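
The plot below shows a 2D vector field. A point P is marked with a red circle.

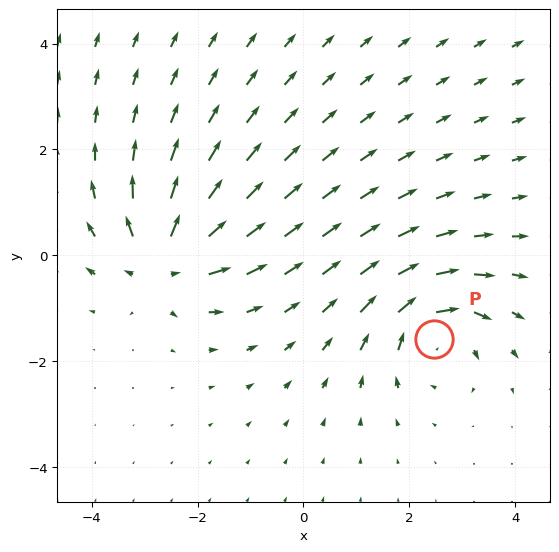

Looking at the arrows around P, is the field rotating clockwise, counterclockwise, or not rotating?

clockwise

Near P at (2.5, -1.6) the arrows circulate clockwise. The curl (z-component) there is about -5; negative curl means clockwise rotation.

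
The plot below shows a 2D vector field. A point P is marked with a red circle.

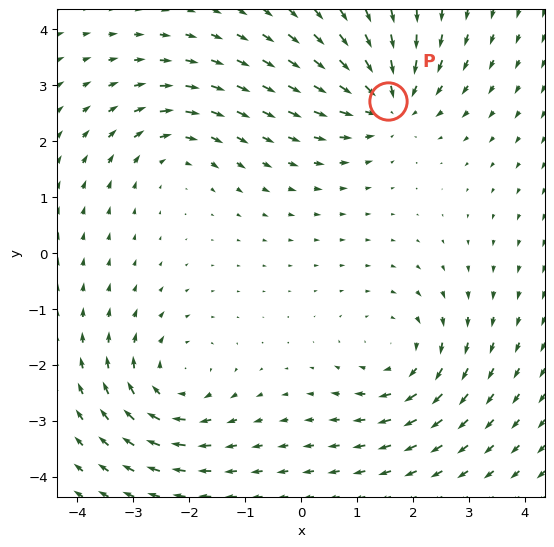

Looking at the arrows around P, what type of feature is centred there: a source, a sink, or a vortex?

sink

At P (1.6, 2.7) the arrows converge inward. Divergence about -6, curl ≈0 — negative divergence with near-zero curl is a sink.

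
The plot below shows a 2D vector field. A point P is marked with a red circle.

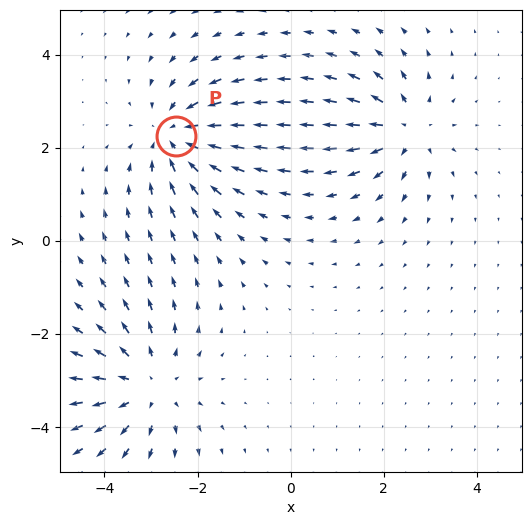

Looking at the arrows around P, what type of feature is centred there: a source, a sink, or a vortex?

At P (-2.5, 2.2) the arrows converge inward. Divergence about -4, curl ≈0 — negative divergence with near-zero curl is a sink.

sink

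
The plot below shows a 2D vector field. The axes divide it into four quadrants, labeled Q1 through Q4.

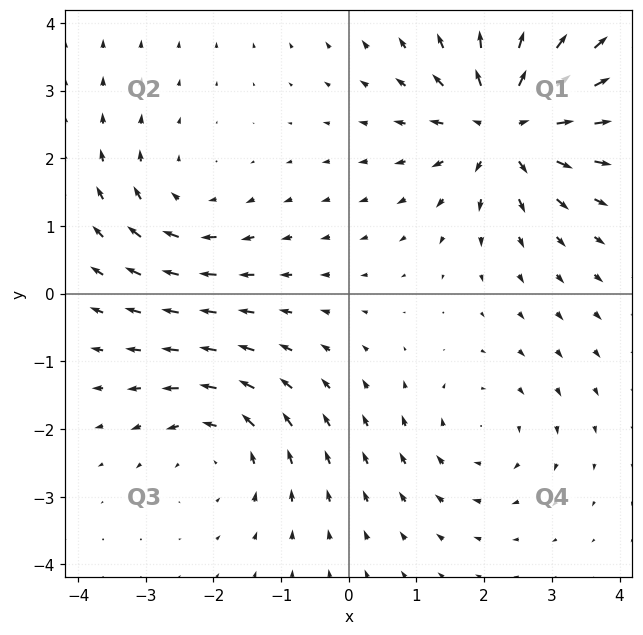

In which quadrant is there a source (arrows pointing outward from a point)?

Q1

The source sits at approximately (2.3, 2.5), which lies in quadrant Q1. The divergence there is about +6, positive as expected for a source.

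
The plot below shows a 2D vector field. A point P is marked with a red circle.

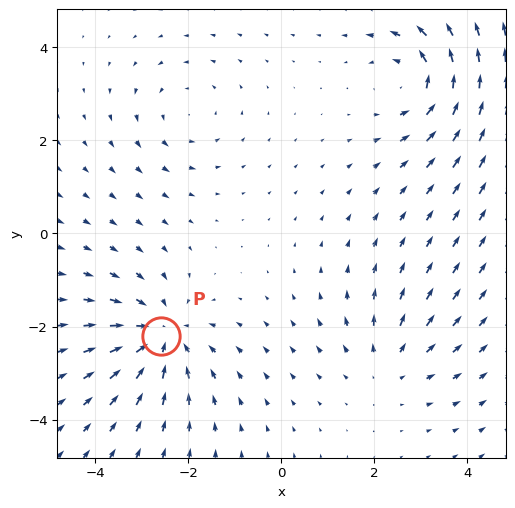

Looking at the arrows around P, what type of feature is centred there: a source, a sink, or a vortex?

At P (-2.6, -2.2) the arrows converge inward. Divergence about -5, curl ≈0 — negative divergence with near-zero curl is a sink.

sink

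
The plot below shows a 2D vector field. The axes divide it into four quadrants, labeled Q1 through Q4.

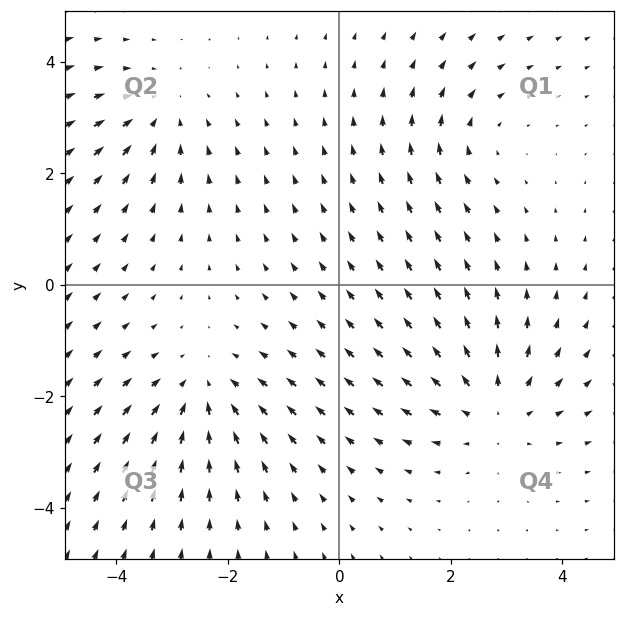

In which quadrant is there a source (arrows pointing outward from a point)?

Q4

The source sits at approximately (2.8, -2.2), which lies in quadrant Q4. The divergence there is about +3, positive as expected for a source.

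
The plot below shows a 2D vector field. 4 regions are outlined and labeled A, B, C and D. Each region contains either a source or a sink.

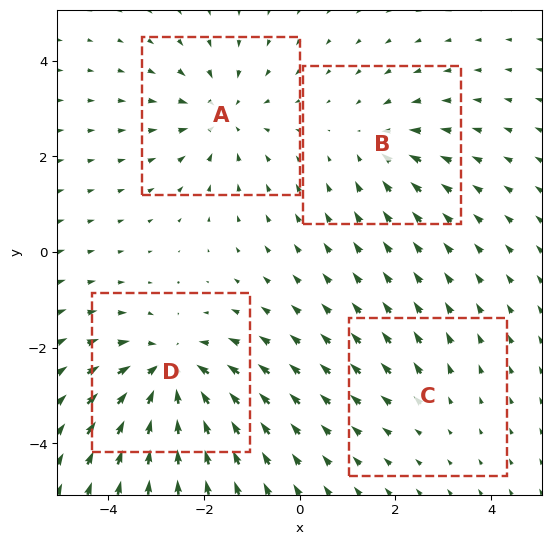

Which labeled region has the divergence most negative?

Divergence at each region's feature centre — A: about -4, B: about -3, C: about +2, D: about -7. Region D is most negative.

D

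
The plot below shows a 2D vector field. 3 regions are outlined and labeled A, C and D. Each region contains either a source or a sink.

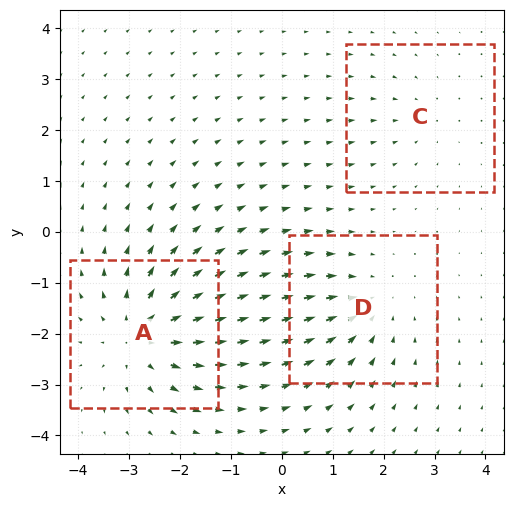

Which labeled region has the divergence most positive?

A

Divergence at each region's feature centre — A: about +5, C: about -2, D: about -3. Region A is most positive.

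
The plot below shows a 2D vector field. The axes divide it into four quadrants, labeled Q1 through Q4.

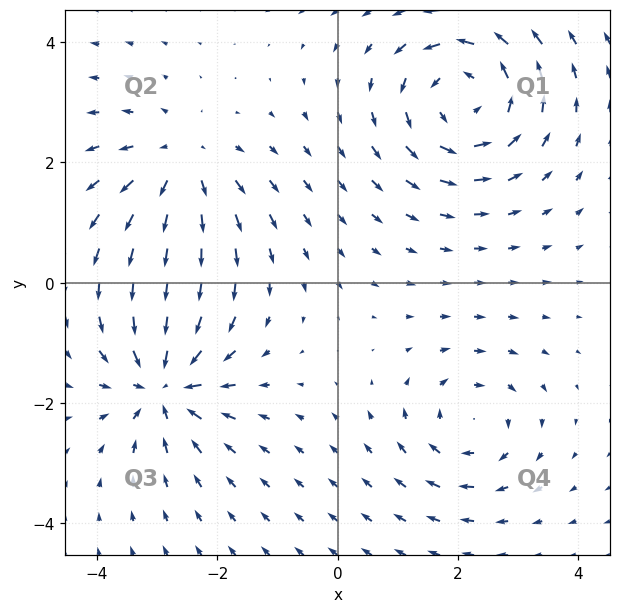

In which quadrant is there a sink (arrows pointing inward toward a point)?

Q3

The sink sits at approximately (-2.9, -1.7), which lies in quadrant Q3. The divergence there is about -5, negative as expected for a sink.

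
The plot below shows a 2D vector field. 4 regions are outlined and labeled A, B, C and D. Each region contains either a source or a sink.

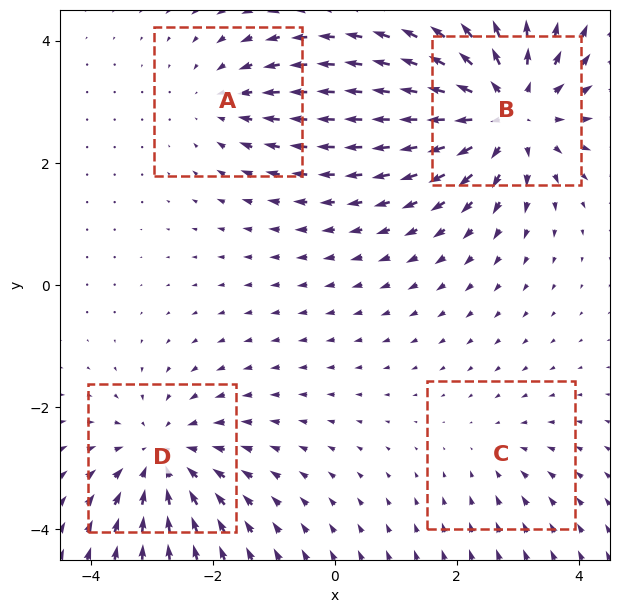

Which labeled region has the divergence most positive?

Divergence at each region's feature centre — A: about -3, B: about +6, C: about -2, D: about -4. Region B is most positive.

B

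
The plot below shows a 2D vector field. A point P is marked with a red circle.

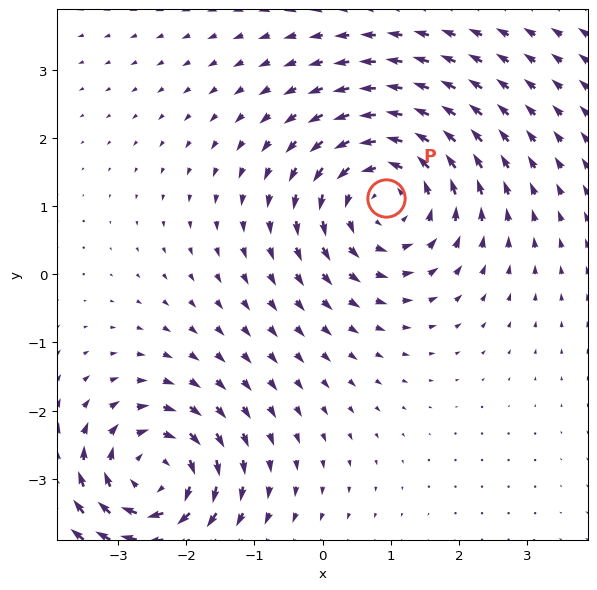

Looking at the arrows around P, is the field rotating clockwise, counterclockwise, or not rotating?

counterclockwise

Near P at (0.9, 1.1) the arrows circulate counterclockwise. The curl (z-component) there is about +4; positive curl means counterclockwise rotation.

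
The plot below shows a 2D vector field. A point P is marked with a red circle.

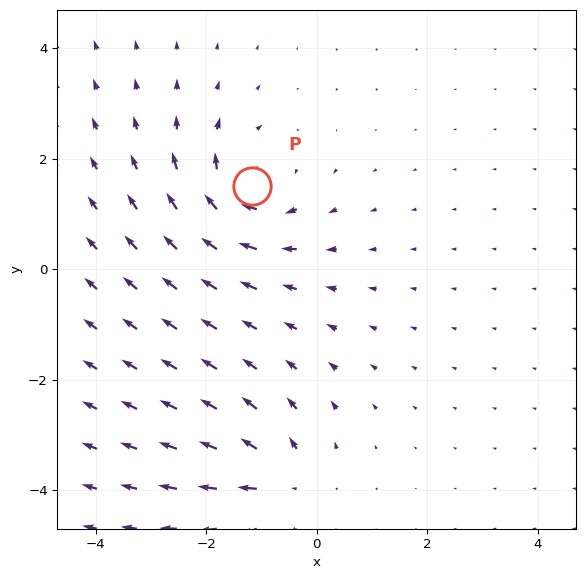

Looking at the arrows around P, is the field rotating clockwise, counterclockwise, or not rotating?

Near P at (-1.2, 1.5) the arrows circulate clockwise. The curl (z-component) there is about -4; negative curl means clockwise rotation.

clockwise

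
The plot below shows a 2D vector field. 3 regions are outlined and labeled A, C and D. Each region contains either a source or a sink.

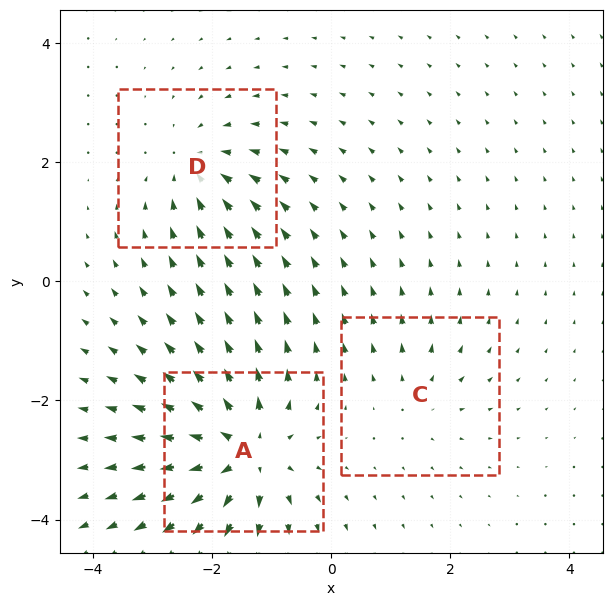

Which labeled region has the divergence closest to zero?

C

Divergence at each region's feature centre — A: about +6, C: about +2, D: about -4. Region C is closest to zero.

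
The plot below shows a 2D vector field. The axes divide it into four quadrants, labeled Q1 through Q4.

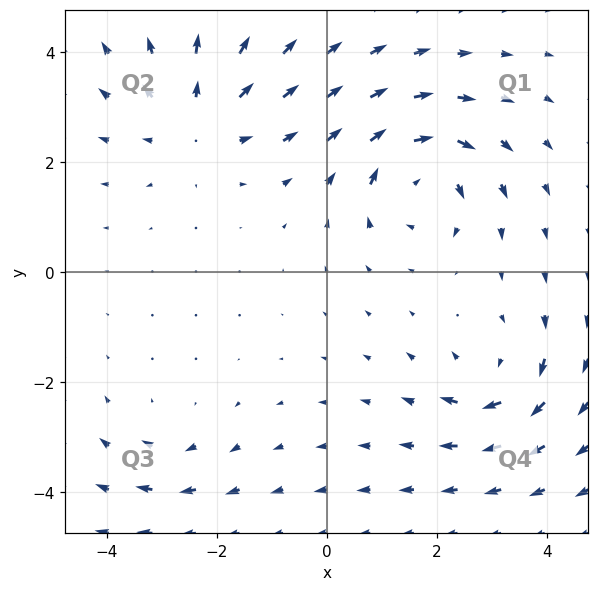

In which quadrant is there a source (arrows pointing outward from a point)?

The source sits at approximately (-2.4, 2.8), which lies in quadrant Q2. The divergence there is about +4, positive as expected for a source.

Q2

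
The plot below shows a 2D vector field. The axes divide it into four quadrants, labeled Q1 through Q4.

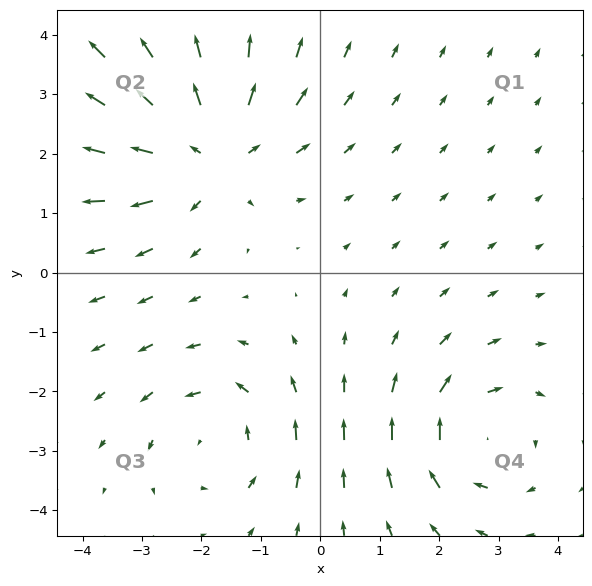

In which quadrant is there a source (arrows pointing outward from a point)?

Q2

The source sits at approximately (-1.9, 2.0), which lies in quadrant Q2. The divergence there is about +4, positive as expected for a source.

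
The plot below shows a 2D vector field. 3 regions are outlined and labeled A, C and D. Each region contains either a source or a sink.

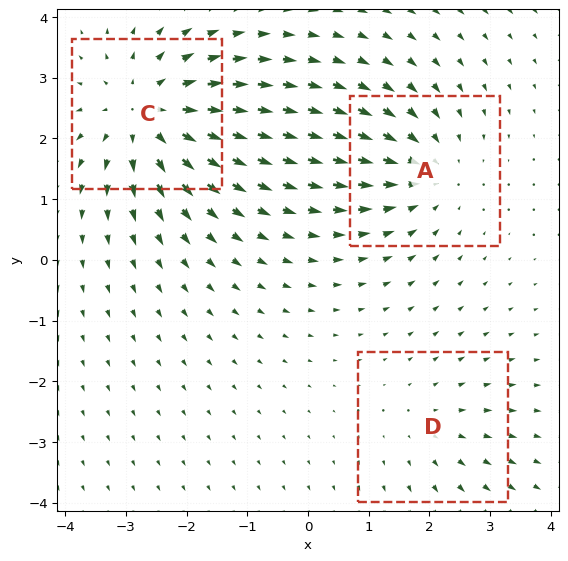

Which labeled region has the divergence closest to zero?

D

Divergence at each region's feature centre — A: about -3, C: about +4, D: about +2. Region D is closest to zero.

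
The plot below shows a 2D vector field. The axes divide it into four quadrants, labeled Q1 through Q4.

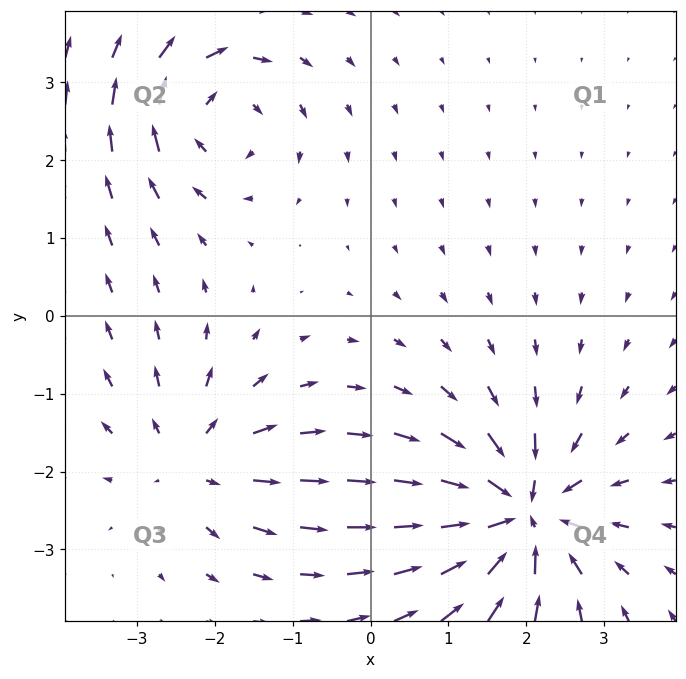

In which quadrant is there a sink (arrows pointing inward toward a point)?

The sink sits at approximately (1.9, -2.5), which lies in quadrant Q4. The divergence there is about -6, negative as expected for a sink.

Q4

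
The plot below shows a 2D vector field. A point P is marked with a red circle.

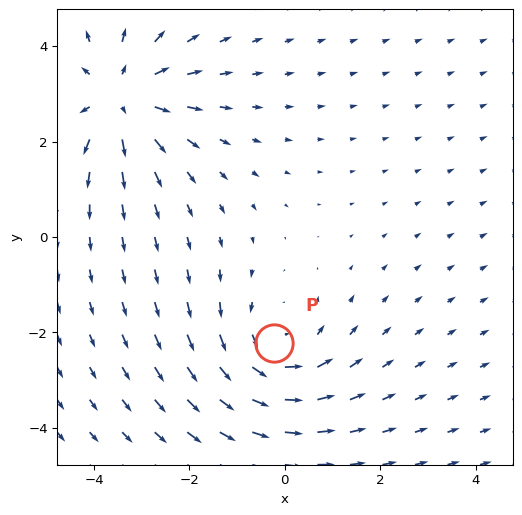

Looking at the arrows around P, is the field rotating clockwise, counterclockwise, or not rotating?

counterclockwise

Near P at (-0.2, -2.2) the arrows circulate counterclockwise. The curl (z-component) there is about +3; positive curl means counterclockwise rotation.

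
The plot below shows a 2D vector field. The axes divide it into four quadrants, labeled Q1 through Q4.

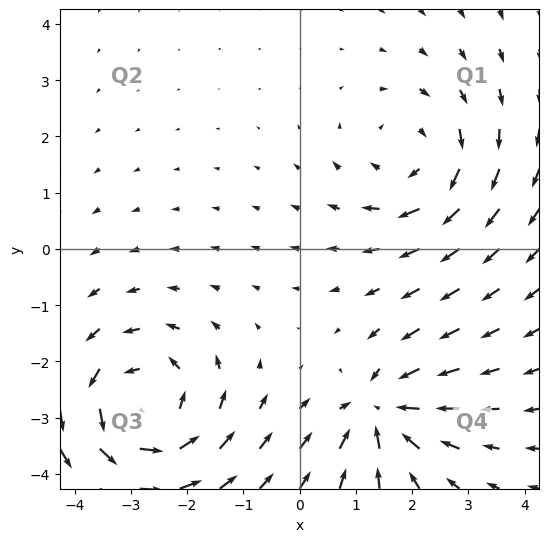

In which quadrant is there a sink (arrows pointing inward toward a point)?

Q4

The sink sits at approximately (1.4, -2.9), which lies in quadrant Q4. The divergence there is about -4, negative as expected for a sink.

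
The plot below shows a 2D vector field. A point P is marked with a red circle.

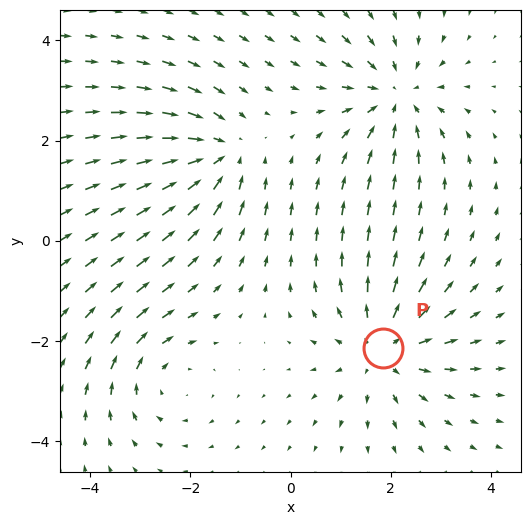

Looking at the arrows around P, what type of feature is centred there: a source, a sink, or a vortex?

source

At P (1.8, -2.1) the arrows spread outward. Divergence about +4, curl ≈0 — positive divergence with near-zero curl is a source.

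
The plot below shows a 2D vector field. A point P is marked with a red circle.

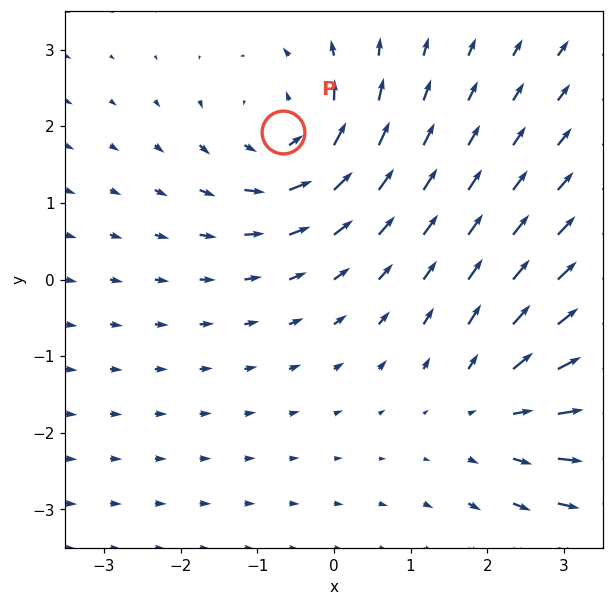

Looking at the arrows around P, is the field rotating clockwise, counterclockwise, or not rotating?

counterclockwise

Near P at (-0.7, 1.9) the arrows circulate counterclockwise. The curl (z-component) there is about +3; positive curl means counterclockwise rotation.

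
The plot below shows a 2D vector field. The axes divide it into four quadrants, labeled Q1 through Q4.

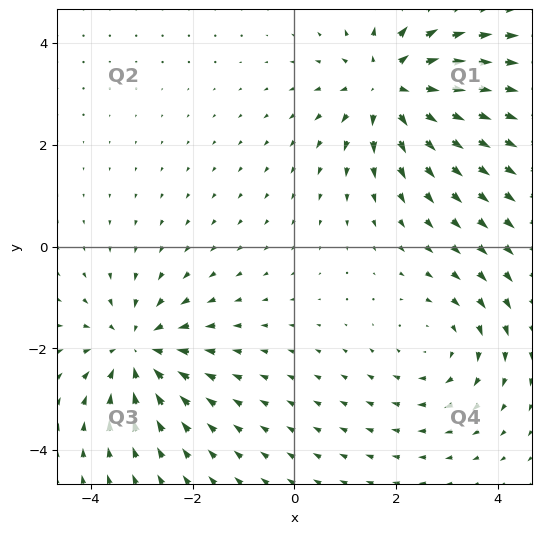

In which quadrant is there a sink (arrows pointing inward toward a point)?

Q3

The sink sits at approximately (-3.1, -2.0), which lies in quadrant Q3. The divergence there is about -4, negative as expected for a sink.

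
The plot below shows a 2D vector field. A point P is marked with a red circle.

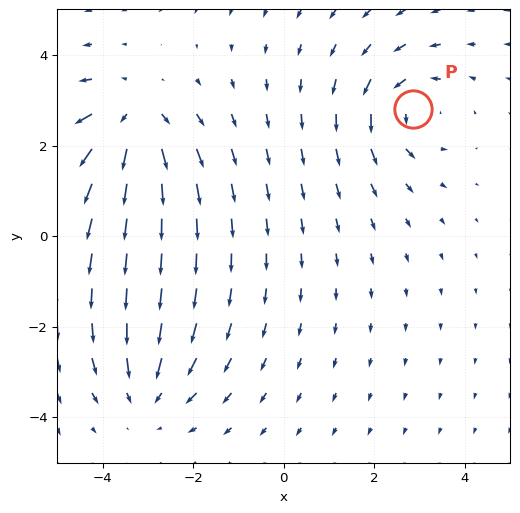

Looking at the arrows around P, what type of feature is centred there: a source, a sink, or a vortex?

vortex

At P (2.9, 2.8) the arrows circulate counterclockwise. Divergence ≈0, curl about +4 — near-zero divergence with nonzero curl is a vortex.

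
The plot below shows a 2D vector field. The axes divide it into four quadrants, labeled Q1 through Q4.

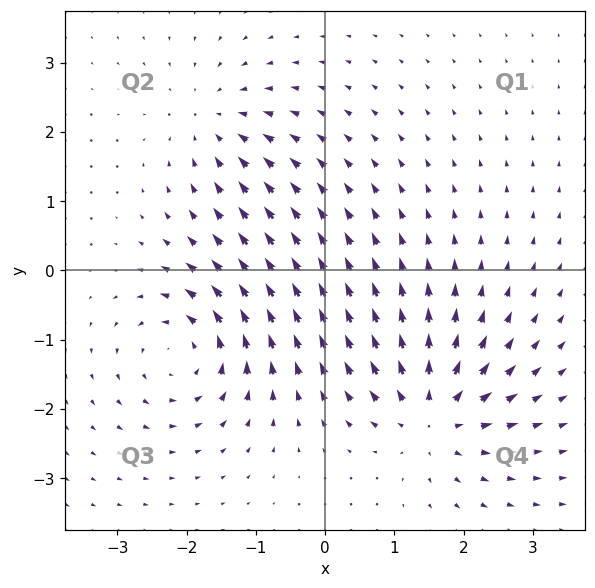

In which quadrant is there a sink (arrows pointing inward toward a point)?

The sink sits at approximately (-1.6, 2.1), which lies in quadrant Q2. The divergence there is about -4, negative as expected for a sink.

Q2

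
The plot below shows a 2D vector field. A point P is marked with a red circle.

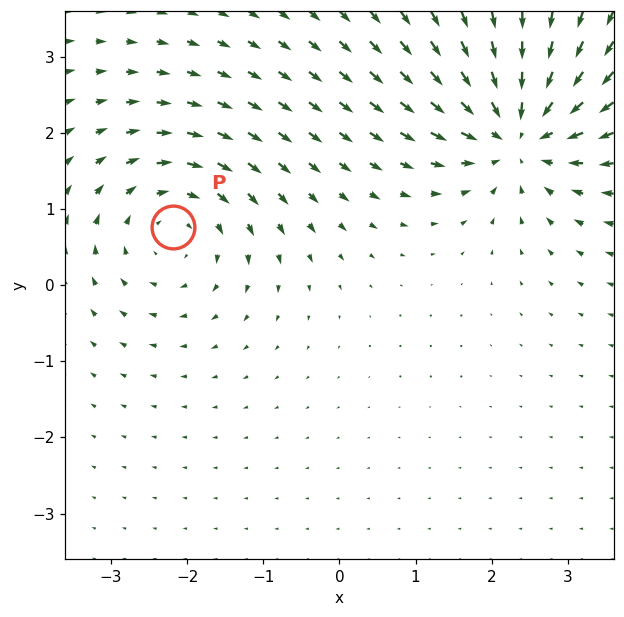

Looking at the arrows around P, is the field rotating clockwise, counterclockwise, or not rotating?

Near P at (-2.2, 0.8) the arrows circulate clockwise. The curl (z-component) there is about -4; negative curl means clockwise rotation.

clockwise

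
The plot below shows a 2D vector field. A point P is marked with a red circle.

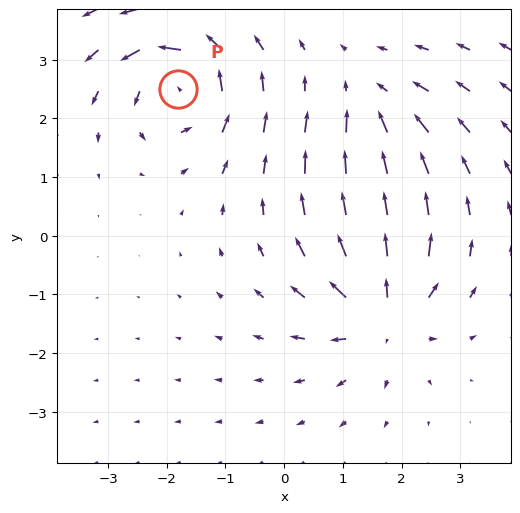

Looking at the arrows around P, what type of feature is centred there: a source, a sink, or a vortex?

vortex

At P (-1.8, 2.5) the arrows circulate counterclockwise. Divergence ≈0, curl about +6 — near-zero divergence with nonzero curl is a vortex.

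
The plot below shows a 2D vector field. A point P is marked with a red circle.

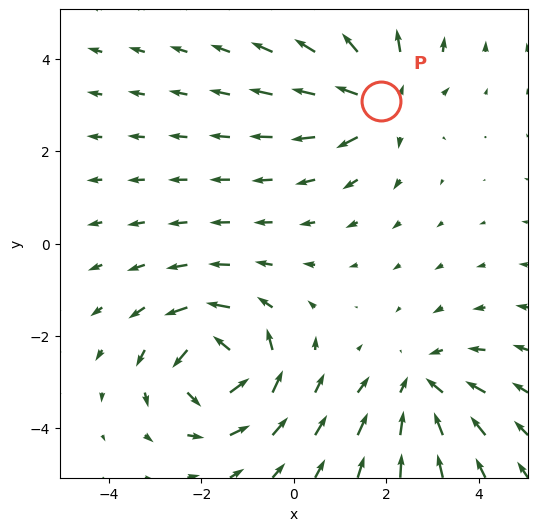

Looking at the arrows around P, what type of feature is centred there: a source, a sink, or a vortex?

source

At P (1.9, 3.1) the arrows spread outward. Divergence about +5, curl ≈0 — positive divergence with near-zero curl is a source.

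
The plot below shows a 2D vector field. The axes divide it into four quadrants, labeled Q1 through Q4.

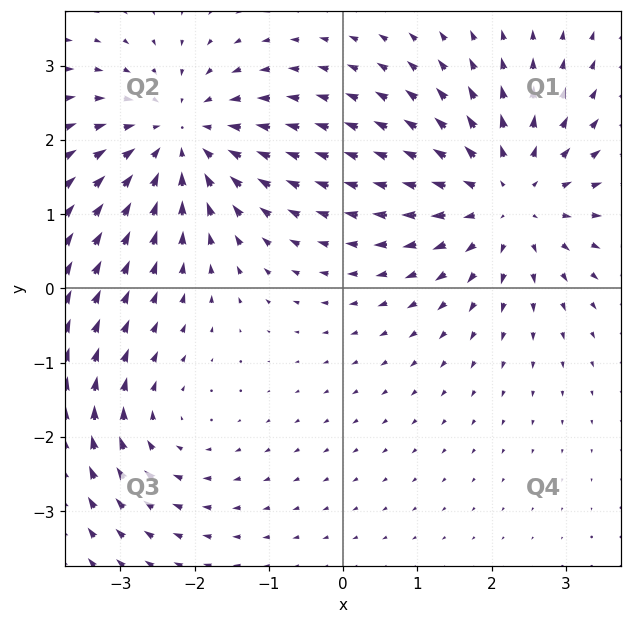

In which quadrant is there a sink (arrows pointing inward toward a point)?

Q2

The sink sits at approximately (-2.2, 2.0), which lies in quadrant Q2. The divergence there is about -4, negative as expected for a sink.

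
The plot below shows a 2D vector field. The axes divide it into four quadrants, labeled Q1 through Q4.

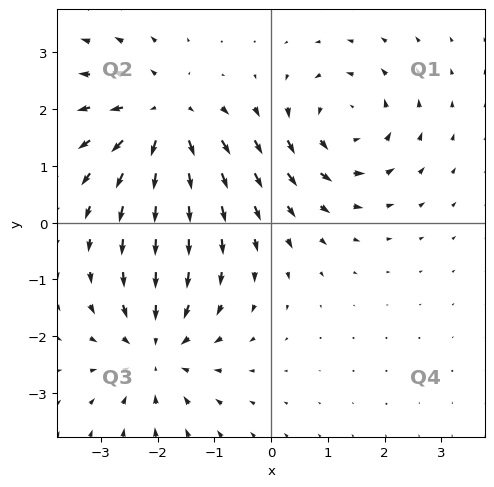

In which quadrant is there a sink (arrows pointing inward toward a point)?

The sink sits at approximately (-2.0, -2.2), which lies in quadrant Q3. The divergence there is about -4, negative as expected for a sink.

Q3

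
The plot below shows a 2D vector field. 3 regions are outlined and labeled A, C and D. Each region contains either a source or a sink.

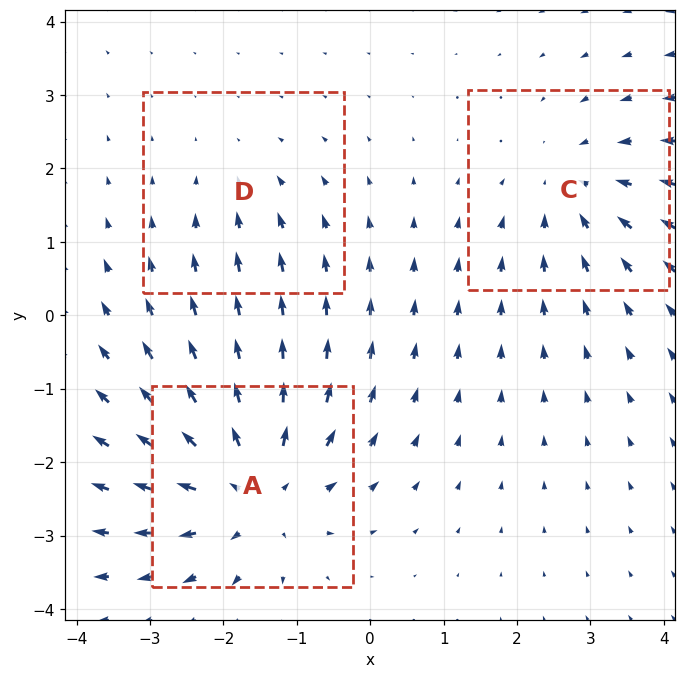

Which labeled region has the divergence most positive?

A

Divergence at each region's feature centre — A: about +4, C: about -3, D: about -2. Region A is most positive.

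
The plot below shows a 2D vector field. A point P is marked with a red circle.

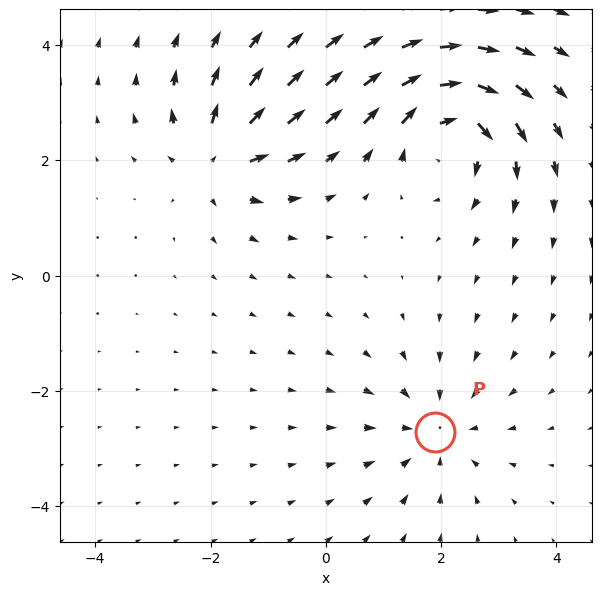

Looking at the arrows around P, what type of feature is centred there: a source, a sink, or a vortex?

At P (1.9, -2.7) the arrows converge inward. Divergence about -3, curl ≈0 — negative divergence with near-zero curl is a sink.

sink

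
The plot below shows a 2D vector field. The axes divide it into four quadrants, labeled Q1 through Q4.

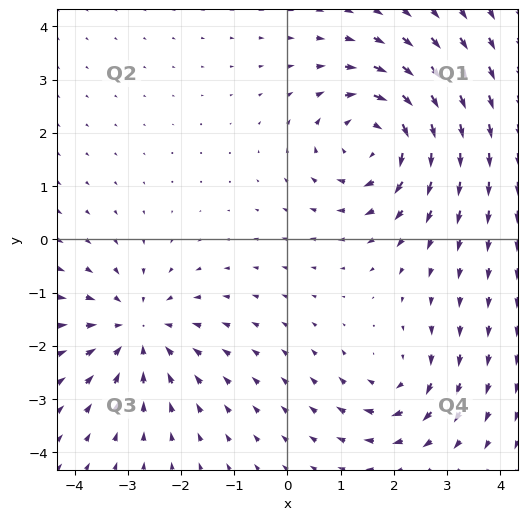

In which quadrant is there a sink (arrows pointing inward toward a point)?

The sink sits at approximately (-2.8, -1.7), which lies in quadrant Q3. The divergence there is about -3, negative as expected for a sink.

Q3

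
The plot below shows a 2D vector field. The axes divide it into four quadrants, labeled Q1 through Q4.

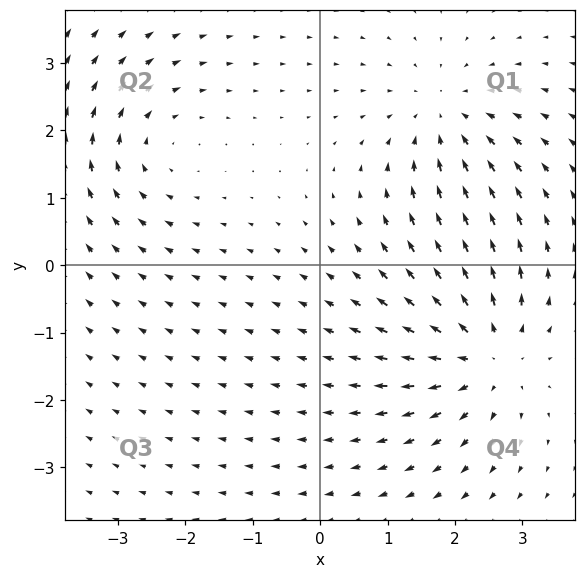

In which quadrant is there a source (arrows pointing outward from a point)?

The source sits at approximately (2.5, -1.3), which lies in quadrant Q4. The divergence there is about +4, positive as expected for a source.

Q4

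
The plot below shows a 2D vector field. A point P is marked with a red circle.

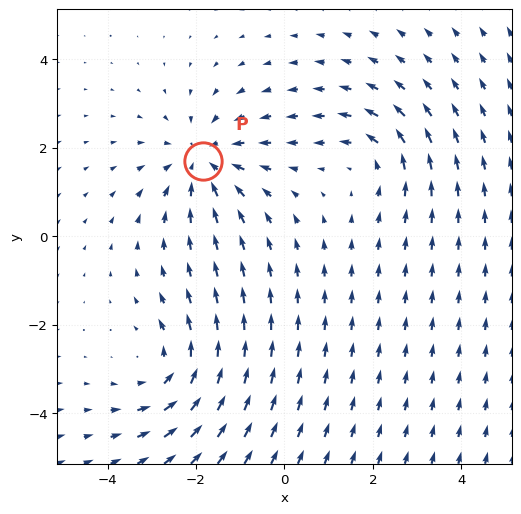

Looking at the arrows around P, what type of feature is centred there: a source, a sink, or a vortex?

sink

At P (-1.8, 1.7) the arrows converge inward. Divergence about -4, curl ≈0 — negative divergence with near-zero curl is a sink.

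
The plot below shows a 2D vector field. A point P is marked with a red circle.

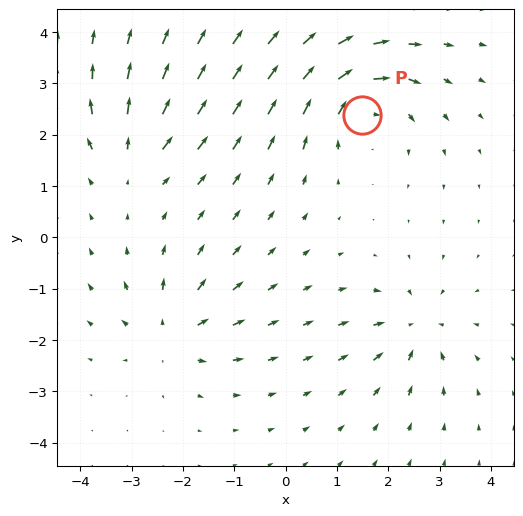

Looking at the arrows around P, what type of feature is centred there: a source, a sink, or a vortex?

vortex

At P (1.5, 2.4) the arrows circulate clockwise. Divergence ≈0, curl about -5 — near-zero divergence with nonzero curl is a vortex.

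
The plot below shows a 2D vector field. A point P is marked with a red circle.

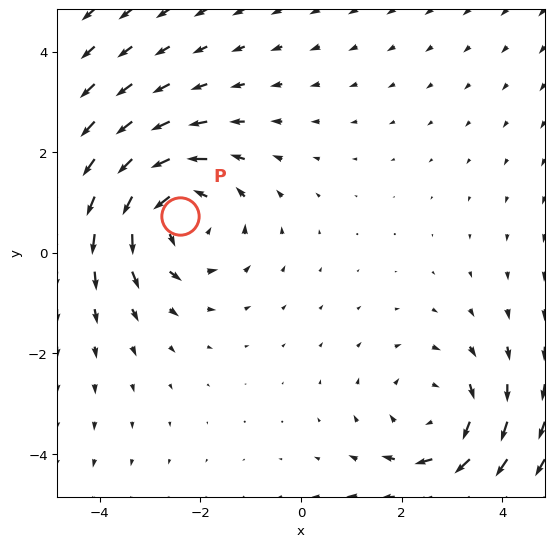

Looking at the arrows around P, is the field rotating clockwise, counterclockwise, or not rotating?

counterclockwise

Near P at (-2.4, 0.7) the arrows circulate counterclockwise. The curl (z-component) there is about +3; positive curl means counterclockwise rotation.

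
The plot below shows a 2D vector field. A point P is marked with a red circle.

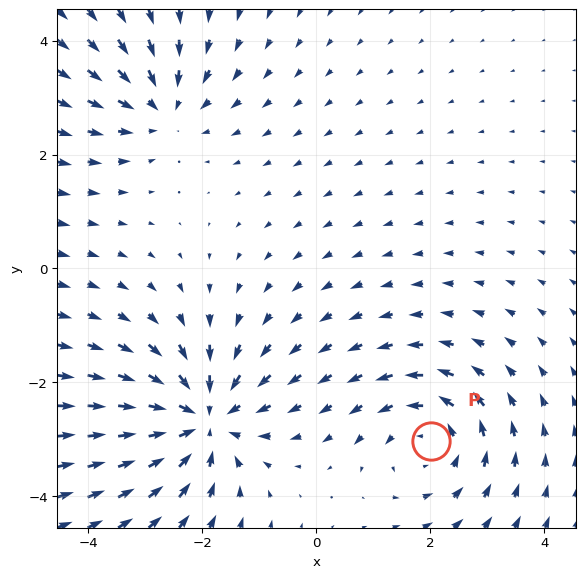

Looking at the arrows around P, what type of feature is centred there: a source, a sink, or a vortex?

At P (2.0, -3.0) the arrows circulate counterclockwise. Divergence ≈0, curl about +3 — near-zero divergence with nonzero curl is a vortex.

vortex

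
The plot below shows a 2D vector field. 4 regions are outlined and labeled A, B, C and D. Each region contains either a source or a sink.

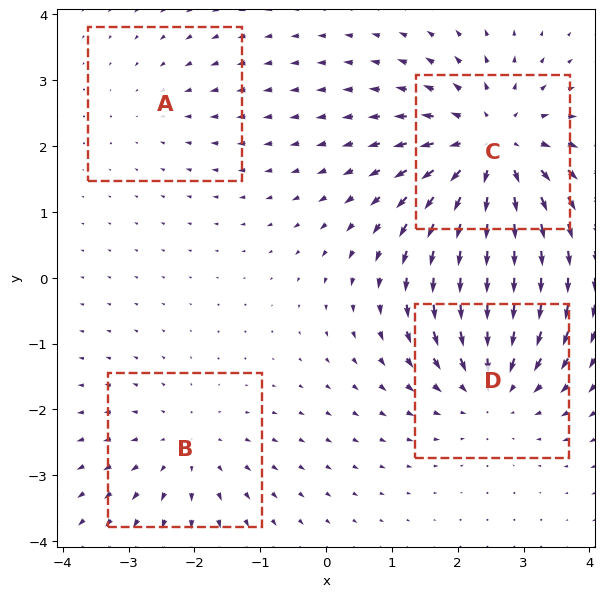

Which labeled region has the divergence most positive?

Divergence at each region's feature centre — A: about -2, B: about +3, C: about +6, D: about -4. Region C is most positive.

C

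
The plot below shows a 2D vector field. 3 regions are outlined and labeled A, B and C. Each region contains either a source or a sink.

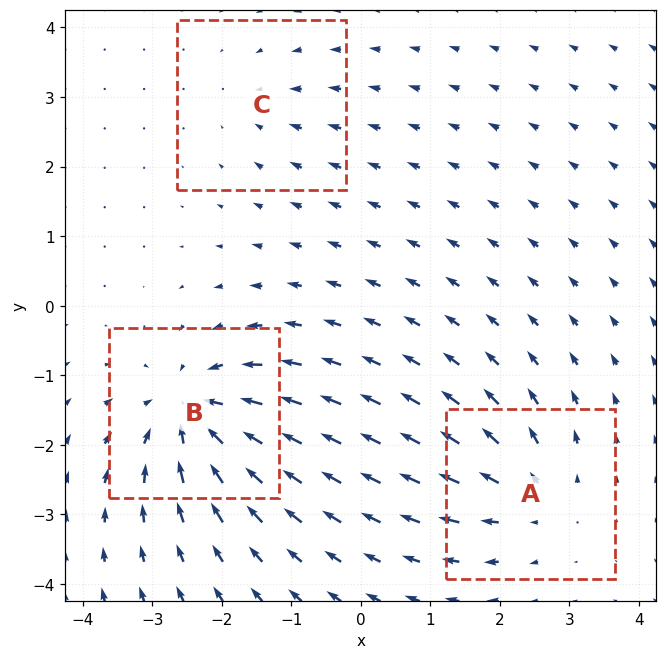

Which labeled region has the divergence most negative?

Divergence at each region's feature centre — A: about +4, B: about -6, C: about -2. Region B is most negative.

B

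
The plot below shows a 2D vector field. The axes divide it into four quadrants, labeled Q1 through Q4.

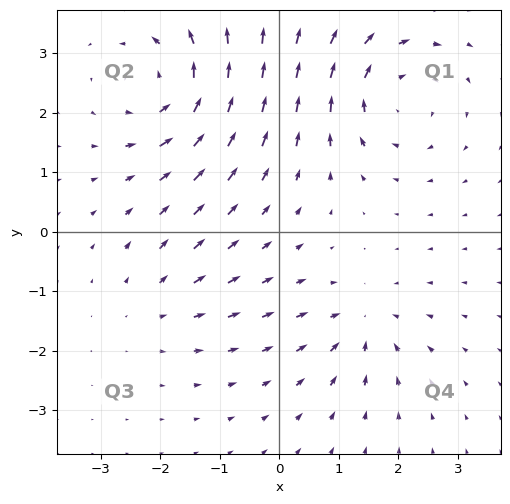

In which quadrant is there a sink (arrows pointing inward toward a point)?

The sink sits at approximately (1.4, -1.6), which lies in quadrant Q4. The divergence there is about -4, negative as expected for a sink.

Q4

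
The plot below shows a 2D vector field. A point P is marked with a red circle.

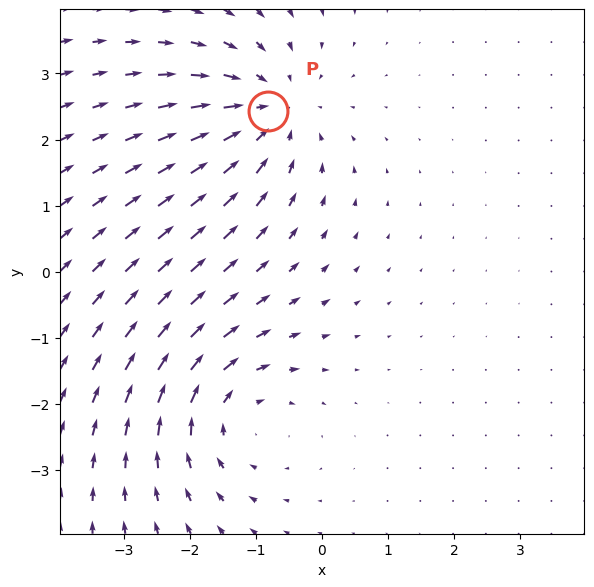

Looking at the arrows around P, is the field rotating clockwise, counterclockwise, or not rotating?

not rotating

Near P at (-0.8, 2.4) the arrows show no circulation. The curl there is ≈0.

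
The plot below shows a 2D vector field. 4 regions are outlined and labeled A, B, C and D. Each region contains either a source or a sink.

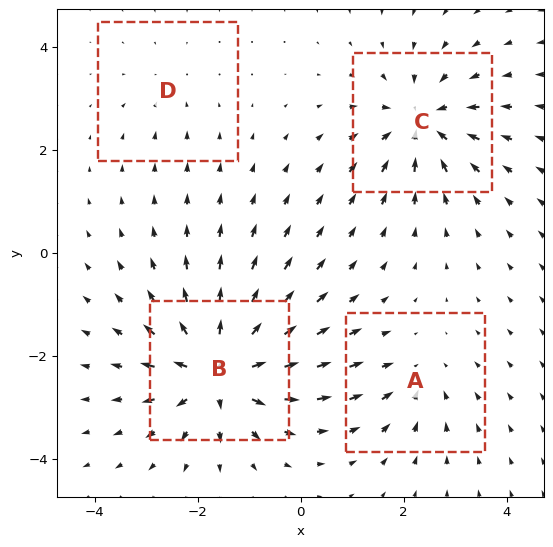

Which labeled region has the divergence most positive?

Divergence at each region's feature centre — A: about -3, B: about +8, C: about -6, D: about -2. Region B is most positive.

B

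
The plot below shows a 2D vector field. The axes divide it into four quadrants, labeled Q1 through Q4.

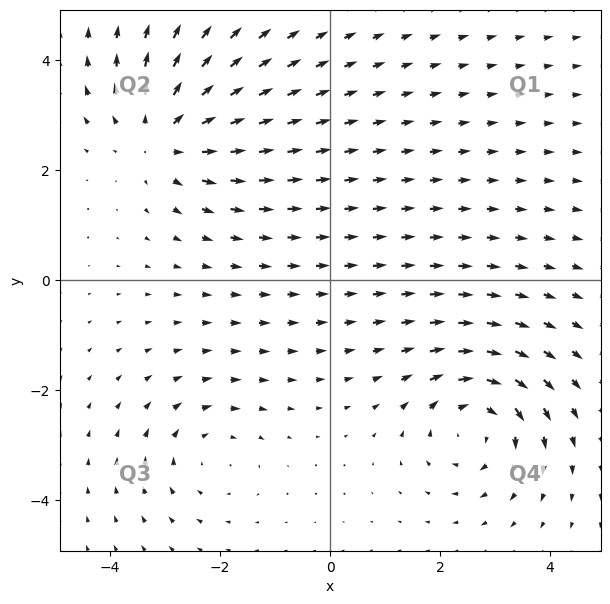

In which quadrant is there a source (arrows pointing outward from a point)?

Q2

The source sits at approximately (-3.0, 2.6), which lies in quadrant Q2. The divergence there is about +3, positive as expected for a source.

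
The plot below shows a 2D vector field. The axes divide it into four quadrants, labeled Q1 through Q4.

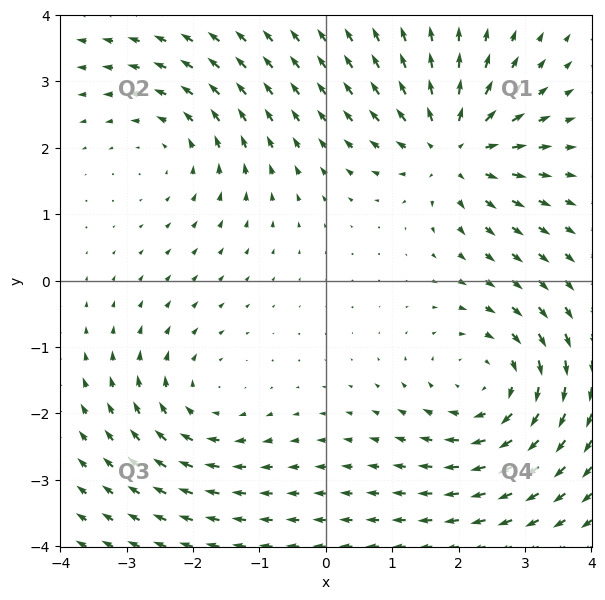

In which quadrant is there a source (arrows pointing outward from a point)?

The source sits at approximately (1.9, 2.0), which lies in quadrant Q1. The divergence there is about +5, positive as expected for a source.

Q1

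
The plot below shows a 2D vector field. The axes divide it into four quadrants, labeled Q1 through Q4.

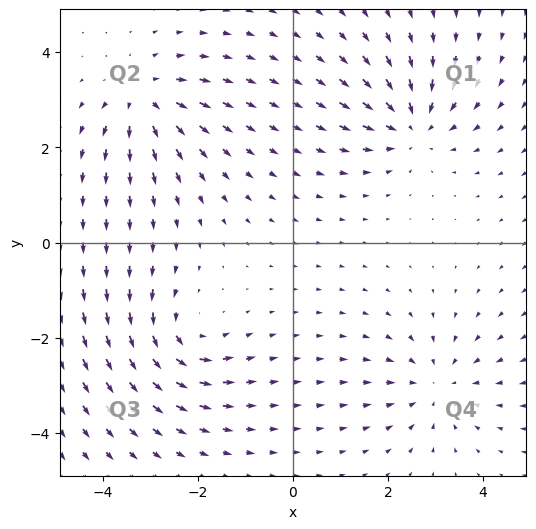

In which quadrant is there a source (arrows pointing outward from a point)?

The source sits at approximately (-3.1, 3.0), which lies in quadrant Q2. The divergence there is about +5, positive as expected for a source.

Q2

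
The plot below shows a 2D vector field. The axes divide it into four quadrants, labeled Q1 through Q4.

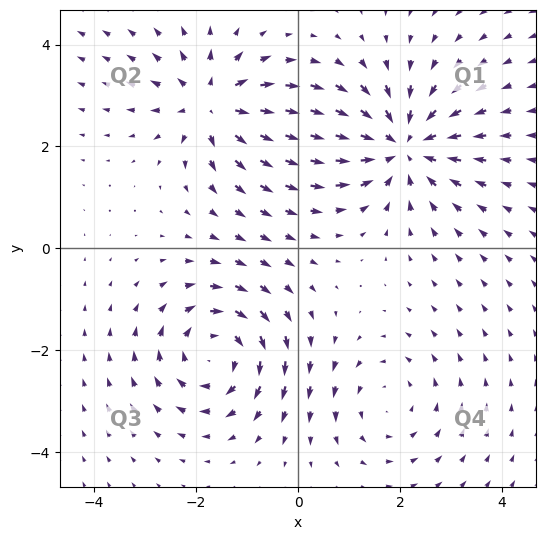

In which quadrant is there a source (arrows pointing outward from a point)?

The source sits at approximately (-1.7, 2.8), which lies in quadrant Q2. The divergence there is about +5, positive as expected for a source.

Q2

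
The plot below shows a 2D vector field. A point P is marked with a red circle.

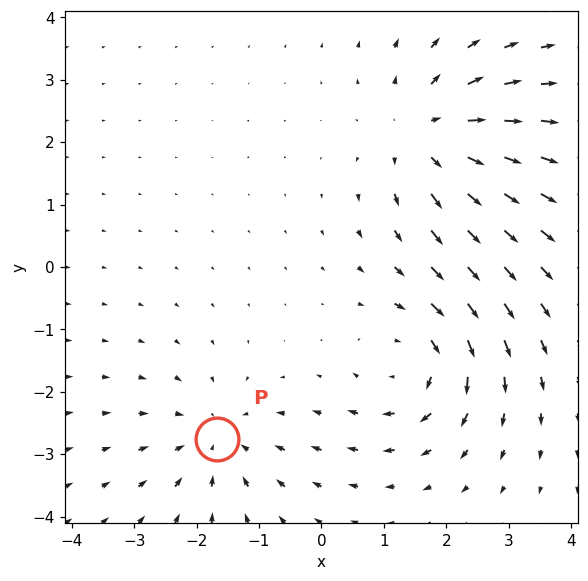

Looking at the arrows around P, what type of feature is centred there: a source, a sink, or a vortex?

sink

At P (-1.7, -2.8) the arrows converge inward. Divergence about -4, curl ≈0 — negative divergence with near-zero curl is a sink.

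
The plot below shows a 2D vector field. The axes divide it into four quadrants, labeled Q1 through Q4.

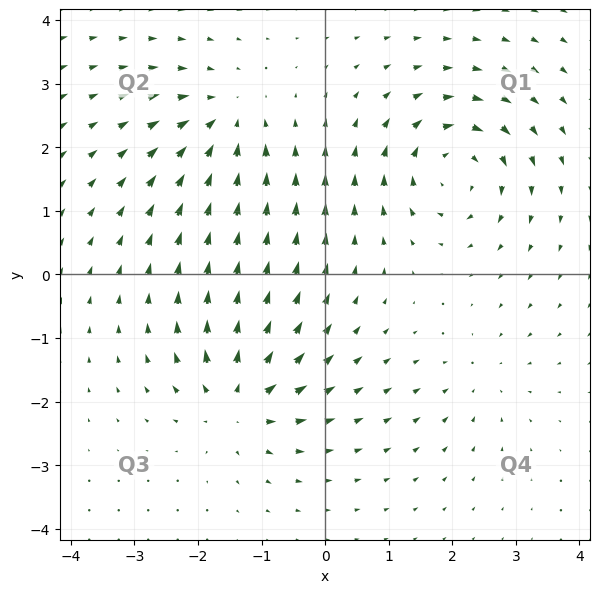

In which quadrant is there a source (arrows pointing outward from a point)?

Q3

The source sits at approximately (-1.4, -2.0), which lies in quadrant Q3. The divergence there is about +6, positive as expected for a source.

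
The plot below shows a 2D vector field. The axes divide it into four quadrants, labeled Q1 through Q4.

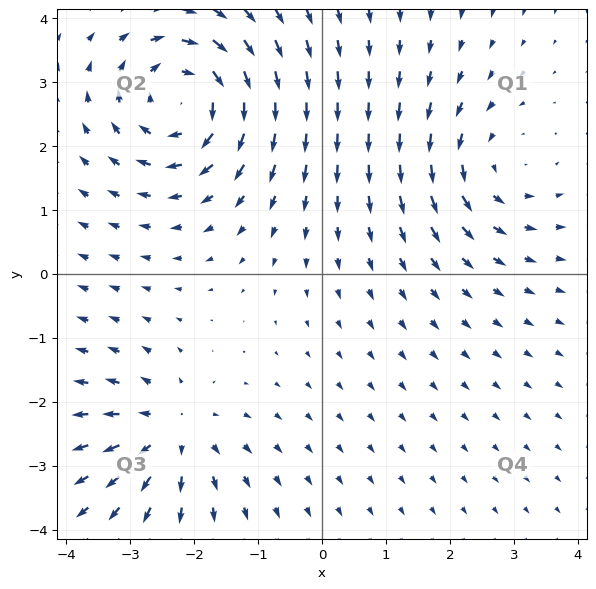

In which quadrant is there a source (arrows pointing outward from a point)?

The source sits at approximately (-2.4, -2.5), which lies in quadrant Q3. The divergence there is about +4, positive as expected for a source.

Q3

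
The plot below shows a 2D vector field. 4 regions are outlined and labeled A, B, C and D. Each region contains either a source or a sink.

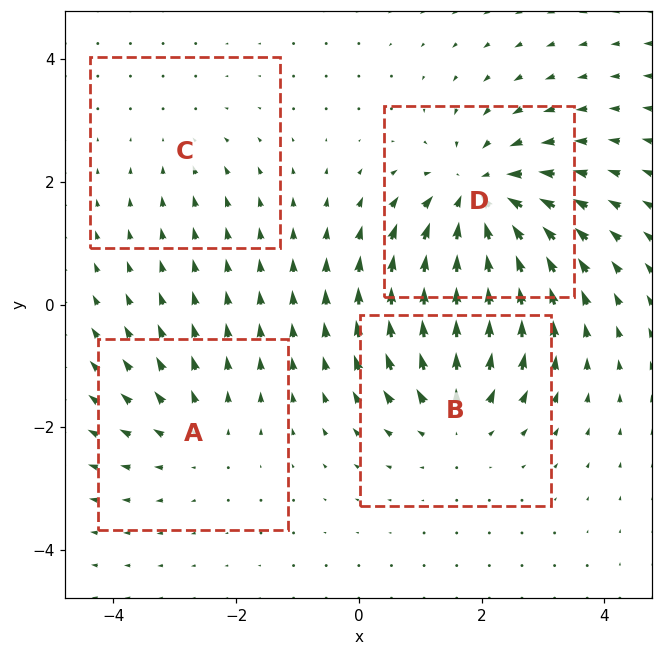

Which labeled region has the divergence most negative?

Divergence at each region's feature centre — A: about +3, B: about +4, C: about -2, D: about -6. Region D is most negative.

D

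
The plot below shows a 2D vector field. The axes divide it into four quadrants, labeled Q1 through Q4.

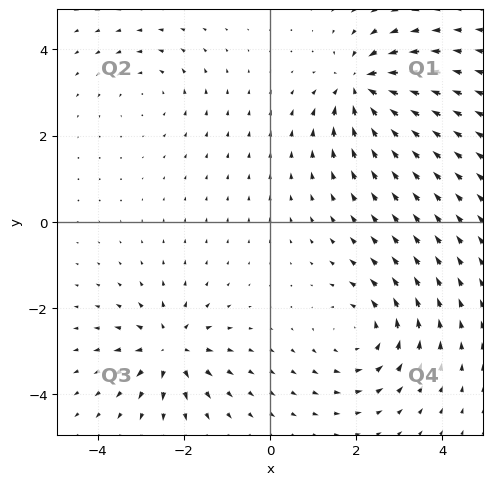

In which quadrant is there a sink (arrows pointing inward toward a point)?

The sink sits at approximately (2.1, 3.1), which lies in quadrant Q1. The divergence there is about -6, negative as expected for a sink.

Q1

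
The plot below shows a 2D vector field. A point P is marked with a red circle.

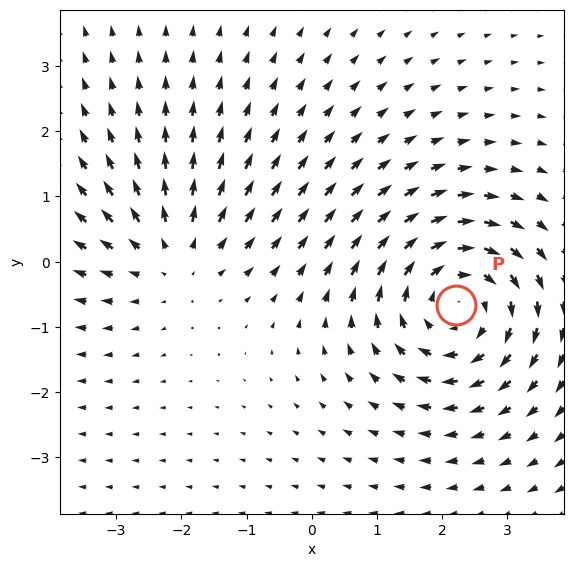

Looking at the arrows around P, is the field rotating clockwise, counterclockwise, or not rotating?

Near P at (2.2, -0.7) the arrows circulate clockwise. The curl (z-component) there is about -4; negative curl means clockwise rotation.

clockwise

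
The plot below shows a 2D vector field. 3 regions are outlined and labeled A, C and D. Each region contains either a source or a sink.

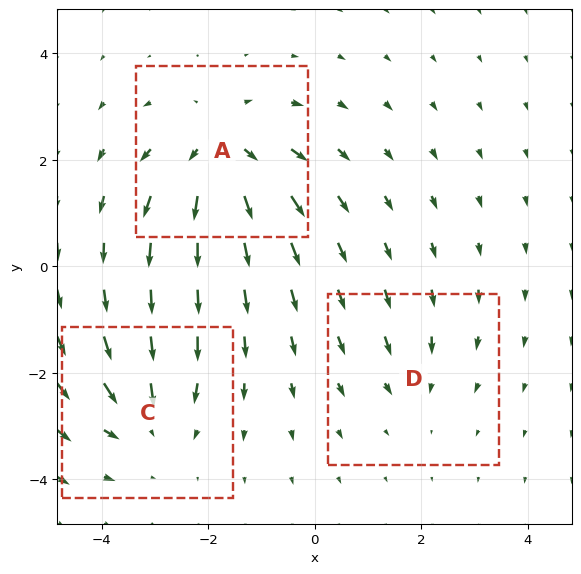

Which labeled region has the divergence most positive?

Divergence at each region's feature centre — A: about +5, C: about -3, D: about -2. Region A is most positive.

A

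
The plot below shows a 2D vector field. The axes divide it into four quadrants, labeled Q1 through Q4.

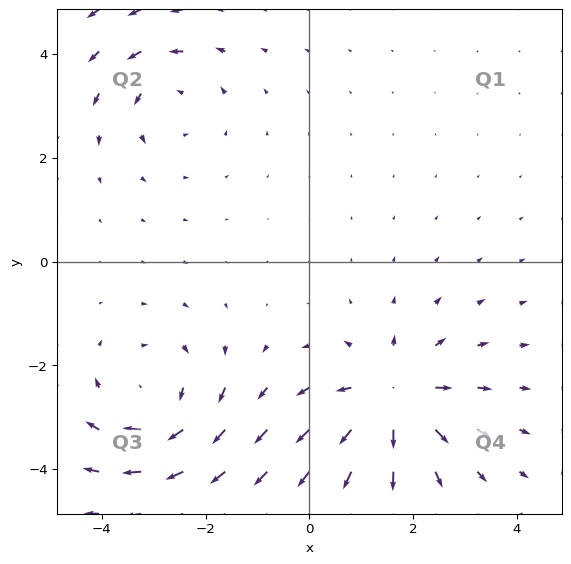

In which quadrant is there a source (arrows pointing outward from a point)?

The source sits at approximately (1.6, -2.6), which lies in quadrant Q4. The divergence there is about +5, positive as expected for a source.

Q4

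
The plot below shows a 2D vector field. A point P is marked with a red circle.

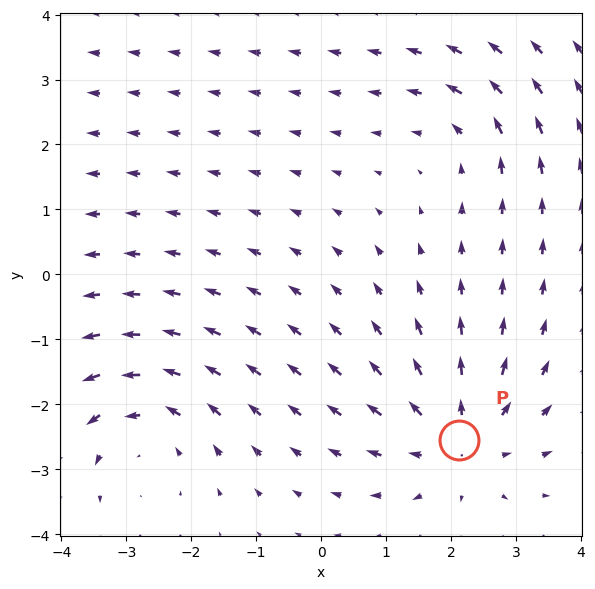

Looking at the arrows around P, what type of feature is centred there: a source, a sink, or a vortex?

source

At P (2.1, -2.5) the arrows spread outward. Divergence about +4, curl ≈0 — positive divergence with near-zero curl is a source.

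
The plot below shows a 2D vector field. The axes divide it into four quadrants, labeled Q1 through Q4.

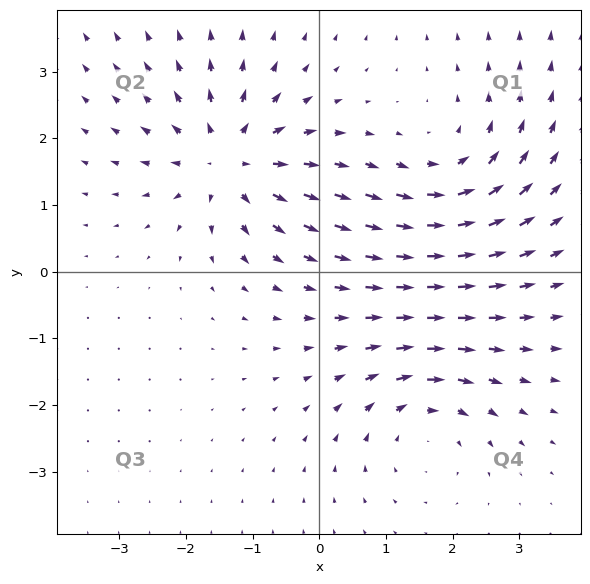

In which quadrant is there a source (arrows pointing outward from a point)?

Q2

The source sits at approximately (-1.4, 1.7), which lies in quadrant Q2. The divergence there is about +4, positive as expected for a source.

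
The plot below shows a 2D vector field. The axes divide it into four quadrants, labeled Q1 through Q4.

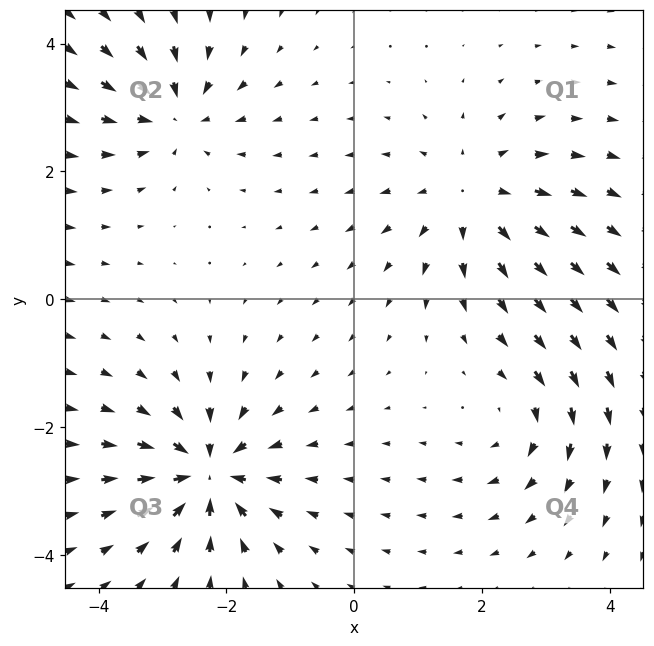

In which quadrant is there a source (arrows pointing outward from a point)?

The source sits at approximately (1.9, 1.6), which lies in quadrant Q1. The divergence there is about +4, positive as expected for a source.

Q1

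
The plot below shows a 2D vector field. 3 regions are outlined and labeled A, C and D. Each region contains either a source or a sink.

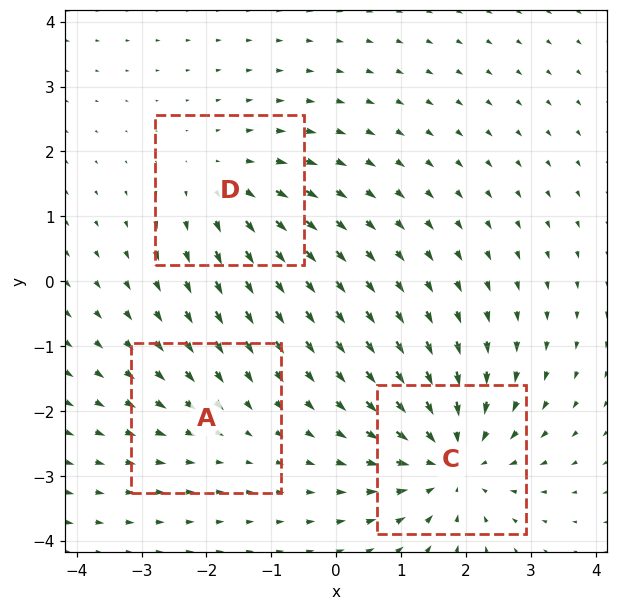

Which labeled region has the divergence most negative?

C

Divergence at each region's feature centre — A: about -2, C: about -5, D: about +3. Region C is most negative.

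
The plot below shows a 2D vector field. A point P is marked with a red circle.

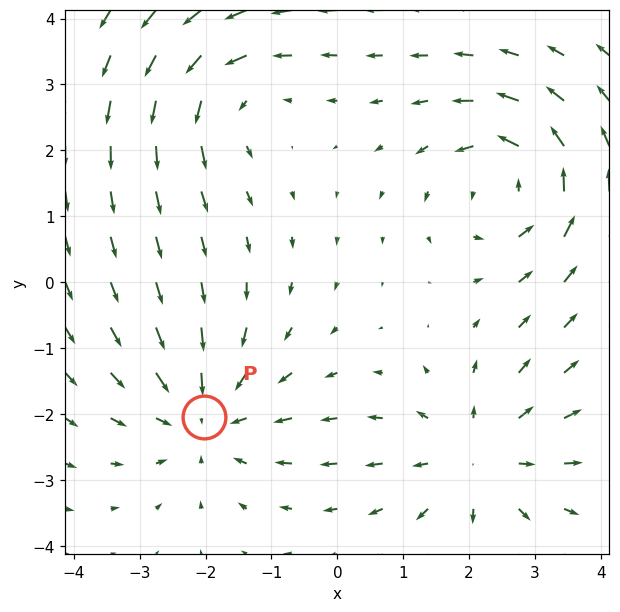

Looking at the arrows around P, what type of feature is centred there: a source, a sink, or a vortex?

At P (-2.0, -2.0) the arrows converge inward. Divergence about -4, curl ≈0 — negative divergence with near-zero curl is a sink.

sink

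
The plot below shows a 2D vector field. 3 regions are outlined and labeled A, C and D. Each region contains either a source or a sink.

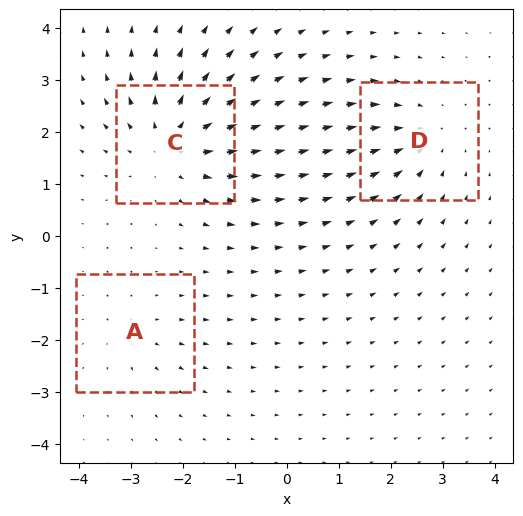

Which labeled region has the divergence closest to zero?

Divergence at each region's feature centre — A: about +2, C: about +4, D: about -3. Region A is closest to zero.

A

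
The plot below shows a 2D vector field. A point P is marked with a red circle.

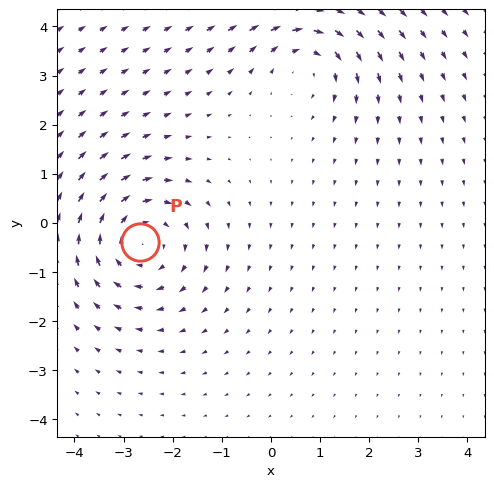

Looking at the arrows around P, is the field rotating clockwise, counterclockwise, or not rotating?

clockwise

Near P at (-2.7, -0.4) the arrows circulate clockwise. The curl (z-component) there is about -4; negative curl means clockwise rotation.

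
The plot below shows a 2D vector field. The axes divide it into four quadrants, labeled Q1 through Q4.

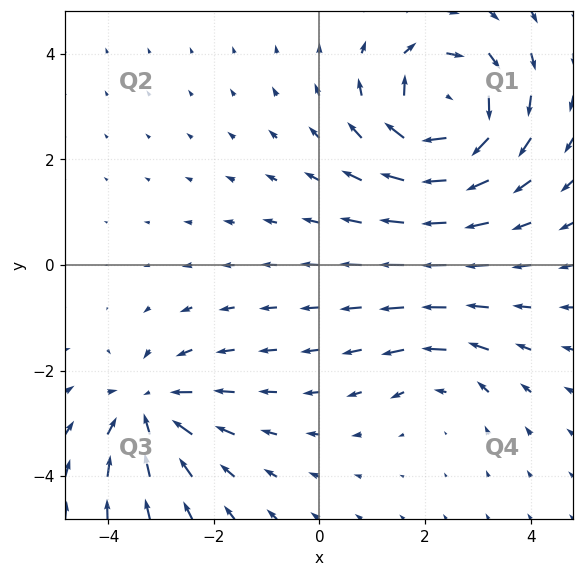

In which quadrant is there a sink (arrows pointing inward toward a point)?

Q3

The sink sits at approximately (-3.2, -2.7), which lies in quadrant Q3. The divergence there is about -4, negative as expected for a sink.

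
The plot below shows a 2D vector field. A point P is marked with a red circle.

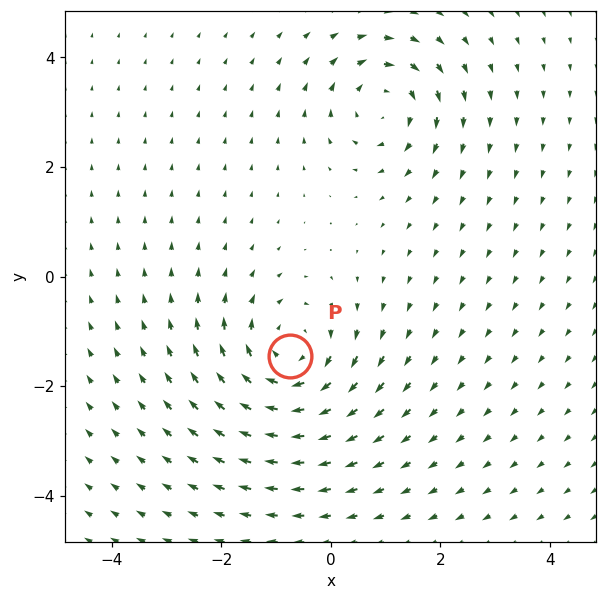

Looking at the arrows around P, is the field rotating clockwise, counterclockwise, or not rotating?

Near P at (-0.7, -1.5) the arrows circulate clockwise. The curl (z-component) there is about -4; negative curl means clockwise rotation.

clockwise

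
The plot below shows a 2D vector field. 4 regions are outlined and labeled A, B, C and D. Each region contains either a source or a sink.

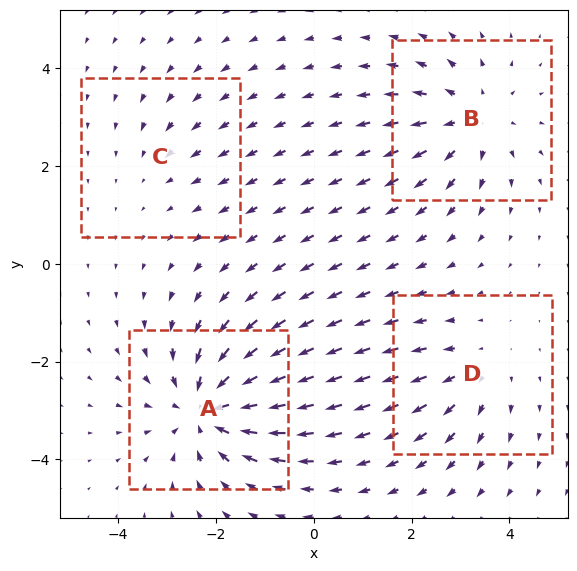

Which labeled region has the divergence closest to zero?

C

Divergence at each region's feature centre — A: about -6, B: about +4, C: about -2, D: about +3. Region C is closest to zero.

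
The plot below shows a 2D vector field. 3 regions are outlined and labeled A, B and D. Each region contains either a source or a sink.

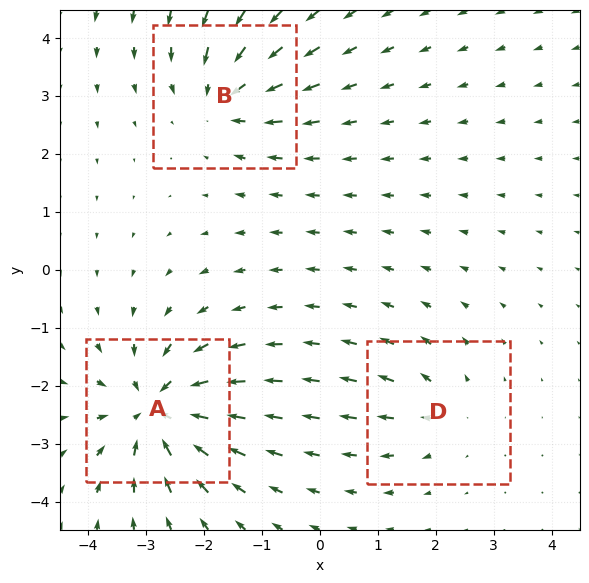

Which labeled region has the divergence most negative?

A

Divergence at each region's feature centre — A: about -5, B: about -4, D: about +2. Region A is most negative.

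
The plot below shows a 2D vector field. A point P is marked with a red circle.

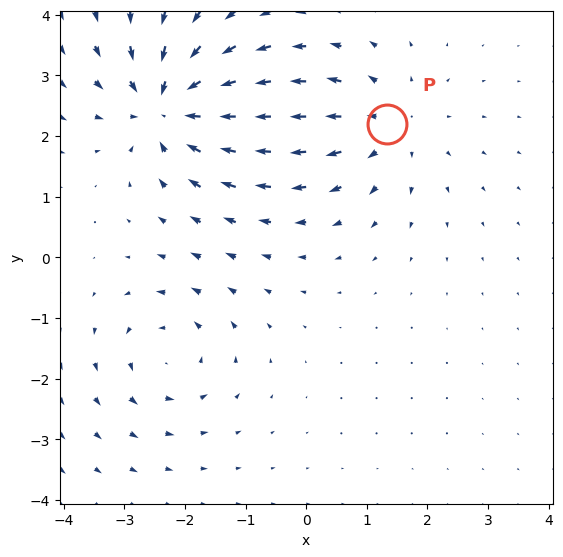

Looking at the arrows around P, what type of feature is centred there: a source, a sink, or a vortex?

source

At P (1.3, 2.2) the arrows spread outward. Divergence about +3, curl ≈0 — positive divergence with near-zero curl is a source.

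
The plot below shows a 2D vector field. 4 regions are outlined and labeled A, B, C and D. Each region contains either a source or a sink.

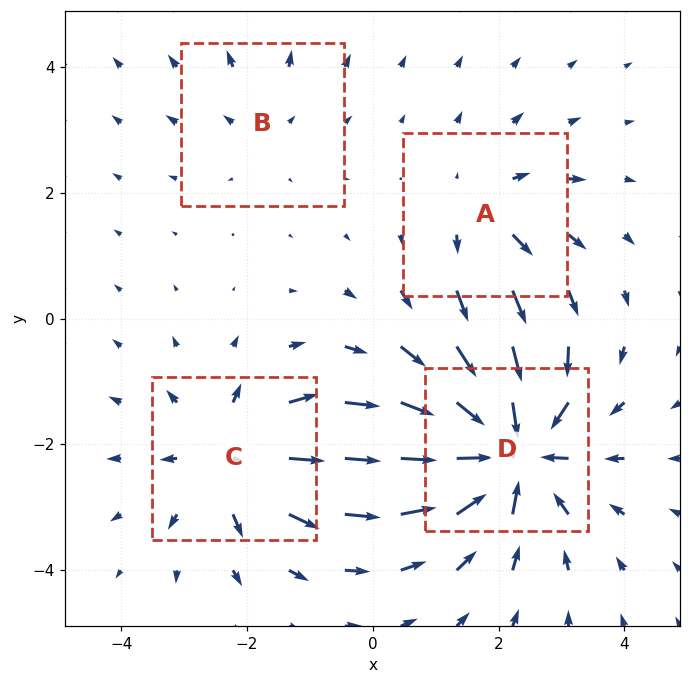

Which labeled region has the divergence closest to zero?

Divergence at each region's feature centre — A: about +4, B: about +2, C: about +5, D: about -8. Region B is closest to zero.

B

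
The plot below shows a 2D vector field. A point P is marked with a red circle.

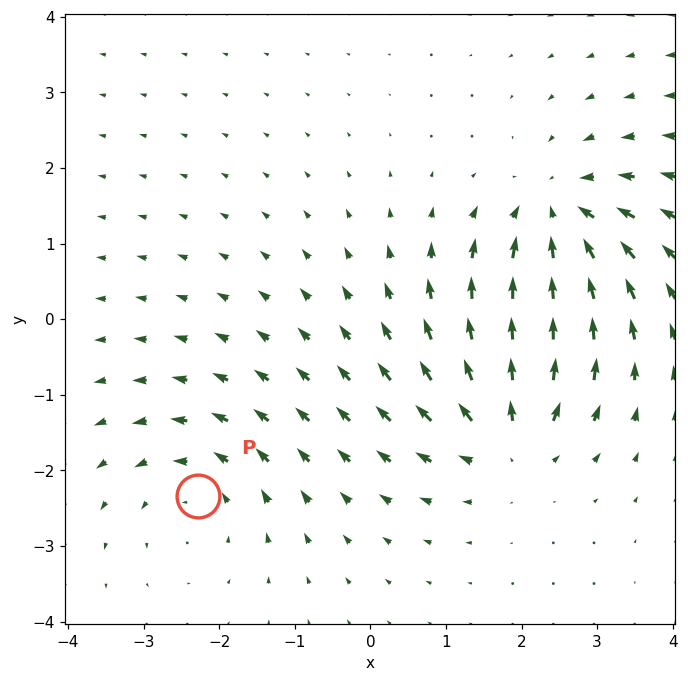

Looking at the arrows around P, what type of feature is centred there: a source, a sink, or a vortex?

At P (-2.3, -2.3) the arrows circulate counterclockwise. Divergence ≈0, curl about +3 — near-zero divergence with nonzero curl is a vortex.

vortex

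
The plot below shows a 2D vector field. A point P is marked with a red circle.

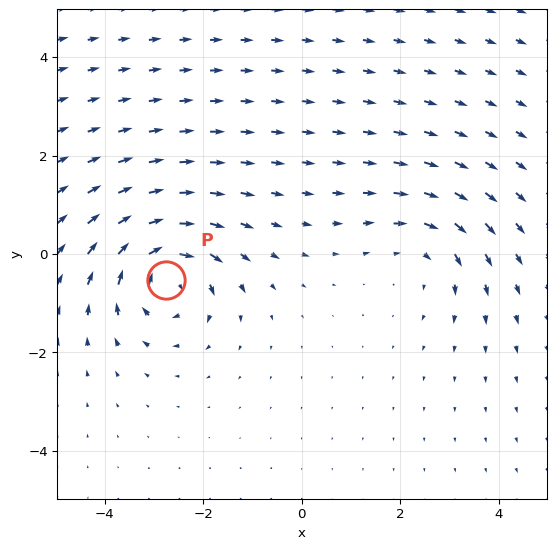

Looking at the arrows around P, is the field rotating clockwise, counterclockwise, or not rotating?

Near P at (-2.8, -0.5) the arrows circulate clockwise. The curl (z-component) there is about -6; negative curl means clockwise rotation.

clockwise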